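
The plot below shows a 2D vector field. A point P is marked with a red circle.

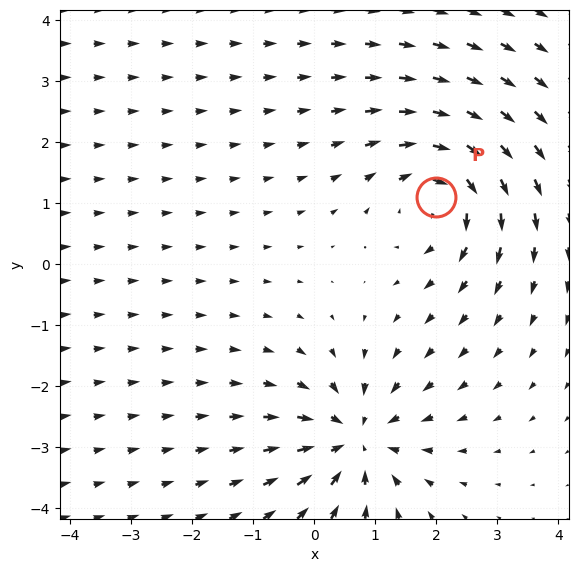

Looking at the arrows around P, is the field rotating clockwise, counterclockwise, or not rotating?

clockwise

Near P at (2.0, 1.1) the arrows circulate clockwise. The curl (z-component) there is about -5; negative curl means clockwise rotation.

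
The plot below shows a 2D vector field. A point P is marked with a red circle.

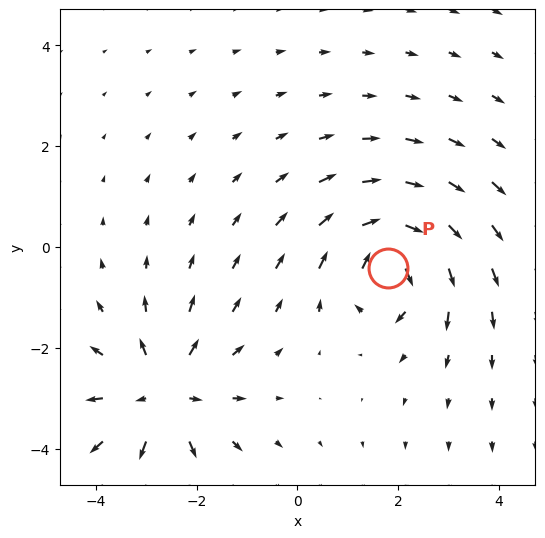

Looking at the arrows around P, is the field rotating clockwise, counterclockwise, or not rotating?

clockwise

Near P at (1.8, -0.4) the arrows circulate clockwise. The curl (z-component) there is about -5; negative curl means clockwise rotation.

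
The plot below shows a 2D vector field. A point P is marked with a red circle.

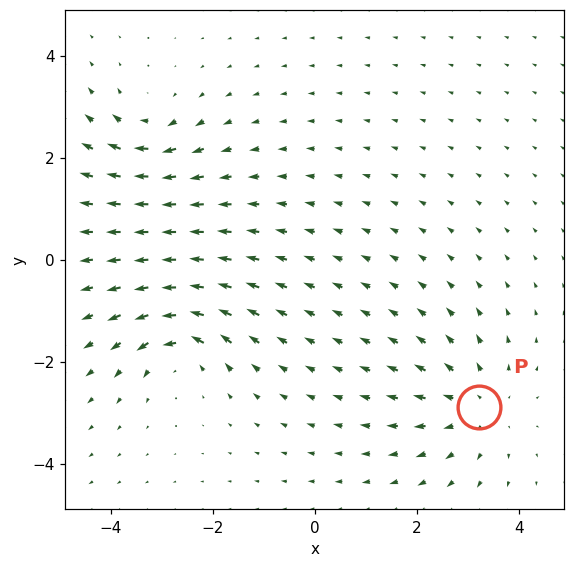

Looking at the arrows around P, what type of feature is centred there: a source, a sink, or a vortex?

At P (3.2, -2.9) the arrows spread outward. Divergence about +4, curl ≈0 — positive divergence with near-zero curl is a source.

source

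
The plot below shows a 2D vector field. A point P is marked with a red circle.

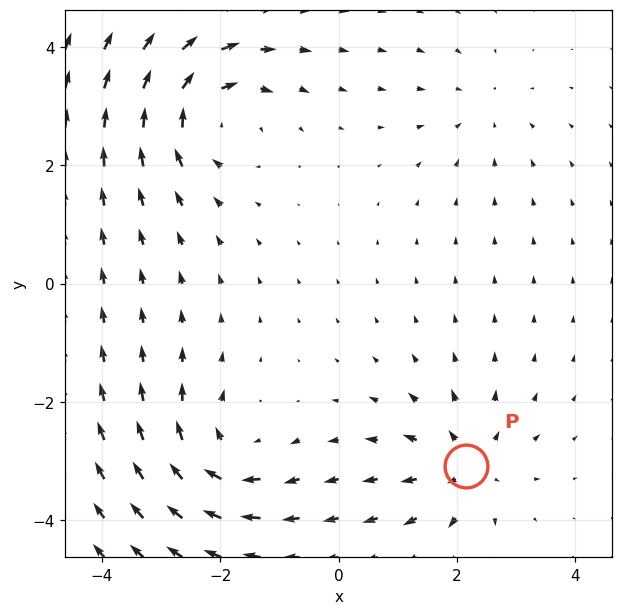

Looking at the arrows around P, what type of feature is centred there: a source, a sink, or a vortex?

source

At P (2.1, -3.1) the arrows spread outward. Divergence about +5, curl ≈0 — positive divergence with near-zero curl is a source.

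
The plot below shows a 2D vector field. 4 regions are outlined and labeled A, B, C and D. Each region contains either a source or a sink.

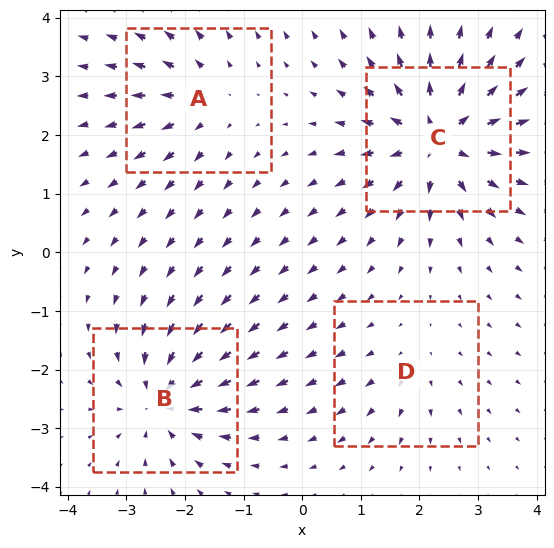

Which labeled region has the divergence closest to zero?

Divergence at each region's feature centre — A: about +4, B: about -6, C: about +8, D: about +2. Region D is closest to zero.

D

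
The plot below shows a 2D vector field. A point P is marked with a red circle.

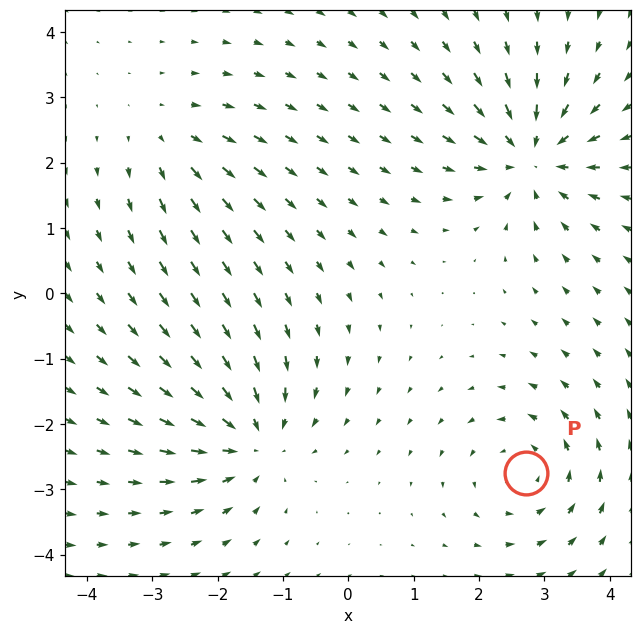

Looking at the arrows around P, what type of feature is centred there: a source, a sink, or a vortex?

vortex

At P (2.7, -2.8) the arrows circulate counterclockwise. Divergence ≈0, curl about +4 — near-zero divergence with nonzero curl is a vortex.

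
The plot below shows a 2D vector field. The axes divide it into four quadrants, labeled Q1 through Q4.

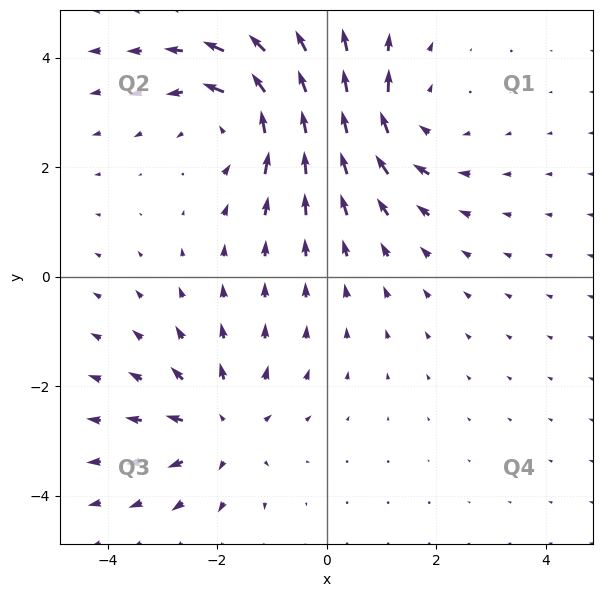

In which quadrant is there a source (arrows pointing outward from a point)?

Q3

The source sits at approximately (-1.9, -2.8), which lies in quadrant Q3. The divergence there is about +4, positive as expected for a source.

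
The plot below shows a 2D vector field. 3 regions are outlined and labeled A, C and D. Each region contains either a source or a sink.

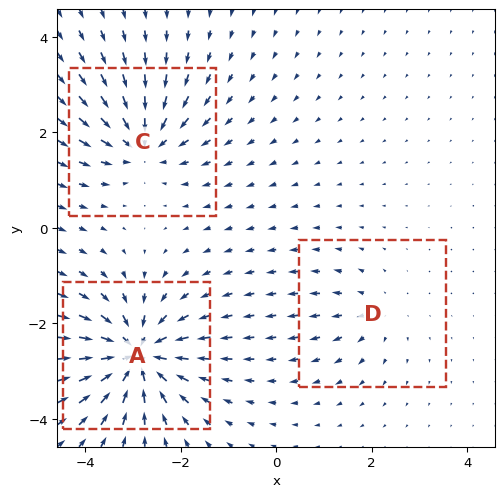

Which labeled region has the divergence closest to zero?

D

Divergence at each region's feature centre — A: about -6, C: about -4, D: about +2. Region D is closest to zero.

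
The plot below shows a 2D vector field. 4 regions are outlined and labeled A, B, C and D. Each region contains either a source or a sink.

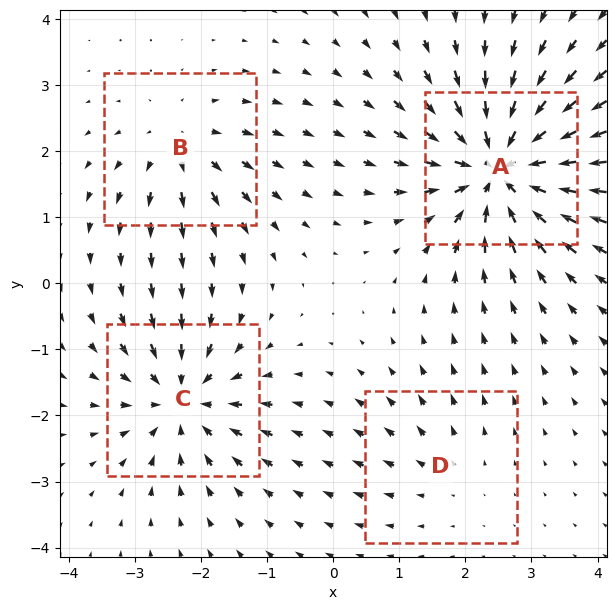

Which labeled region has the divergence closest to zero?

D

Divergence at each region's feature centre — A: about -9, B: about +4, C: about -6, D: about +2. Region D is closest to zero.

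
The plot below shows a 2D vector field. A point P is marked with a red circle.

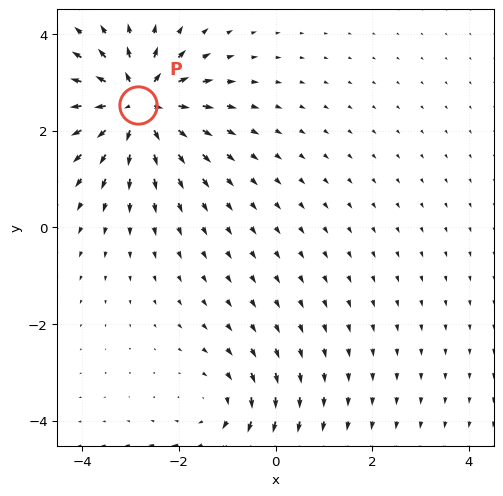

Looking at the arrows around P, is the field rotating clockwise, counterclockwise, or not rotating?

Near P at (-2.8, 2.5) the arrows show no circulation. The curl there is ≈0.

not rotating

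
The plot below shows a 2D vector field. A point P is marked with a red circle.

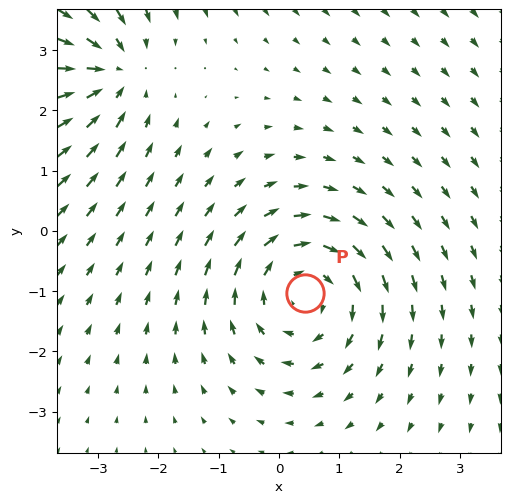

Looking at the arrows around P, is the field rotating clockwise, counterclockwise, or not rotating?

clockwise

Near P at (0.4, -1.0) the arrows circulate clockwise. The curl (z-component) there is about -3; negative curl means clockwise rotation.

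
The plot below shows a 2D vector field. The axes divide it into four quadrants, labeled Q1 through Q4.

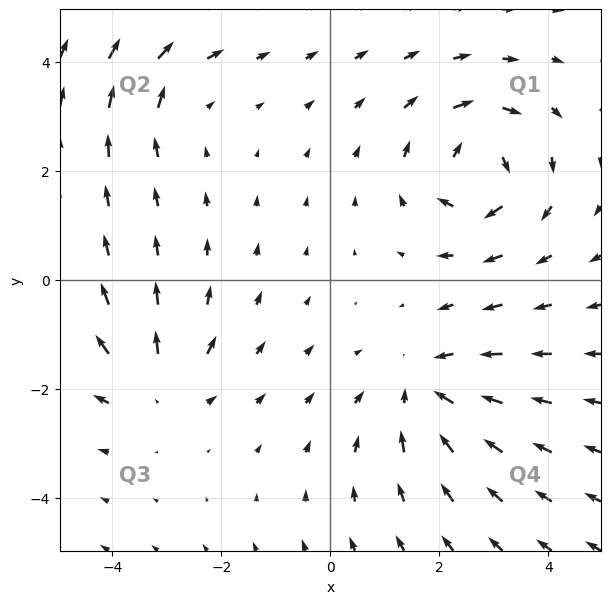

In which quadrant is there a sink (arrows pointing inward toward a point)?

Q4

The sink sits at approximately (1.7, -2.0), which lies in quadrant Q4. The divergence there is about -4, negative as expected for a sink.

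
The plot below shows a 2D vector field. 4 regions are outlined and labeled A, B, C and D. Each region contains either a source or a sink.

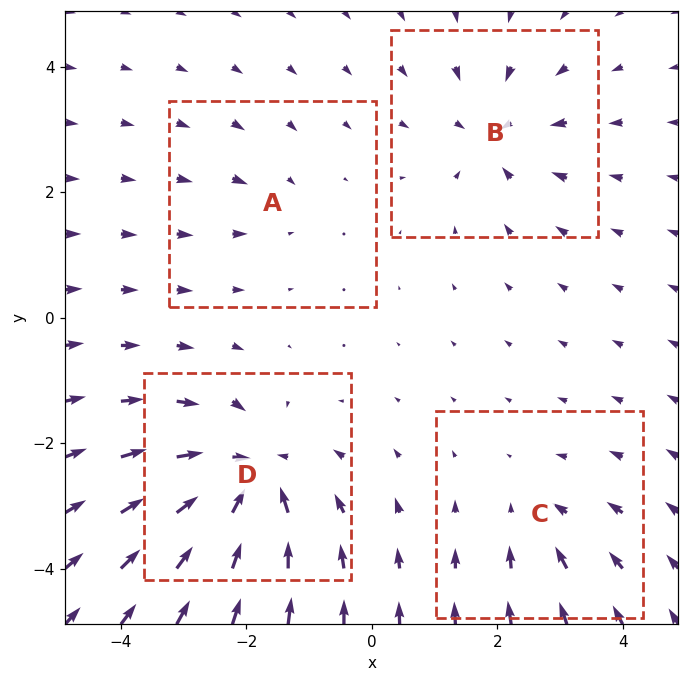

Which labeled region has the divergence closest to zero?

Divergence at each region's feature centre — A: about -2, B: about -5, C: about -4, D: about -8. Region A is closest to zero.

A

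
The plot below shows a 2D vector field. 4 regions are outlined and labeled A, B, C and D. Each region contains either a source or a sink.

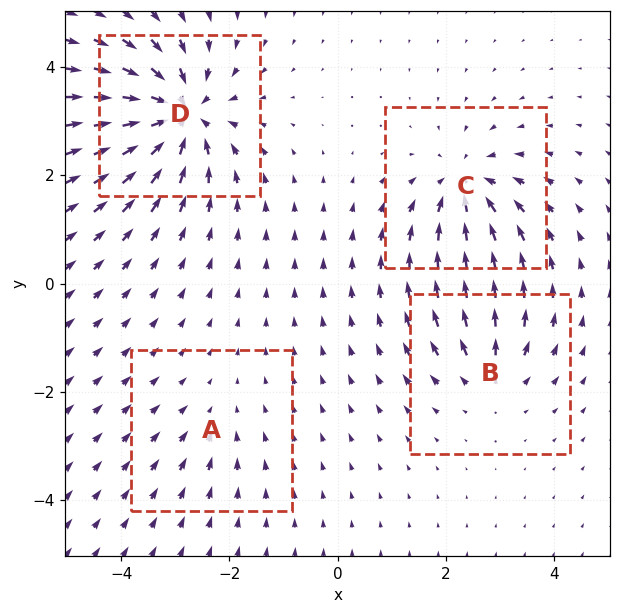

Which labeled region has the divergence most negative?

D

Divergence at each region's feature centre — A: about -2, B: about +4, C: about -6, D: about -9. Region D is most negative.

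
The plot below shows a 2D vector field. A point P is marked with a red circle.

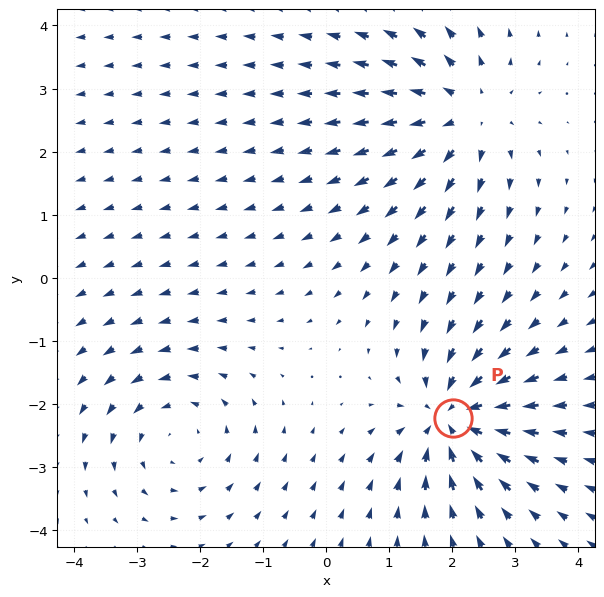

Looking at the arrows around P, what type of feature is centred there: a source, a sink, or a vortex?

sink

At P (2.0, -2.2) the arrows converge inward. Divergence about -4, curl ≈0 — negative divergence with near-zero curl is a sink.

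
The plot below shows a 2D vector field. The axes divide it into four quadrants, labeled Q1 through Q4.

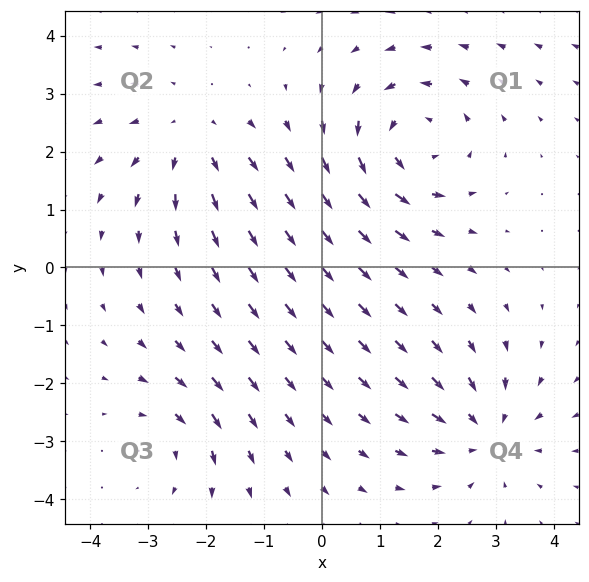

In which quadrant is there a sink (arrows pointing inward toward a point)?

The sink sits at approximately (2.8, -2.9), which lies in quadrant Q4. The divergence there is about -4, negative as expected for a sink.

Q4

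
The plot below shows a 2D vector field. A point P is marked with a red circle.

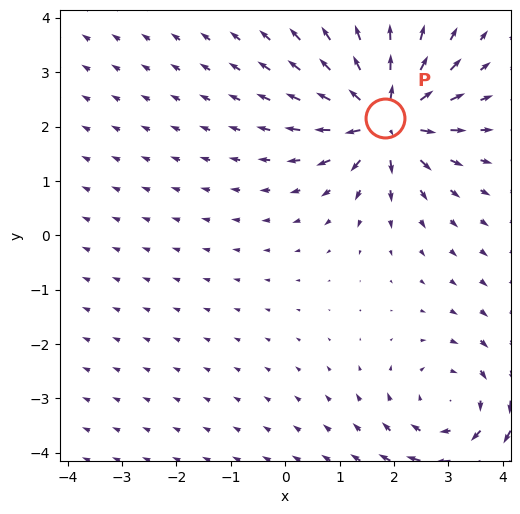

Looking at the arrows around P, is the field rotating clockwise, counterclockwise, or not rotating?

not rotating

Near P at (1.8, 2.2) the arrows show no circulation. The curl there is ≈0.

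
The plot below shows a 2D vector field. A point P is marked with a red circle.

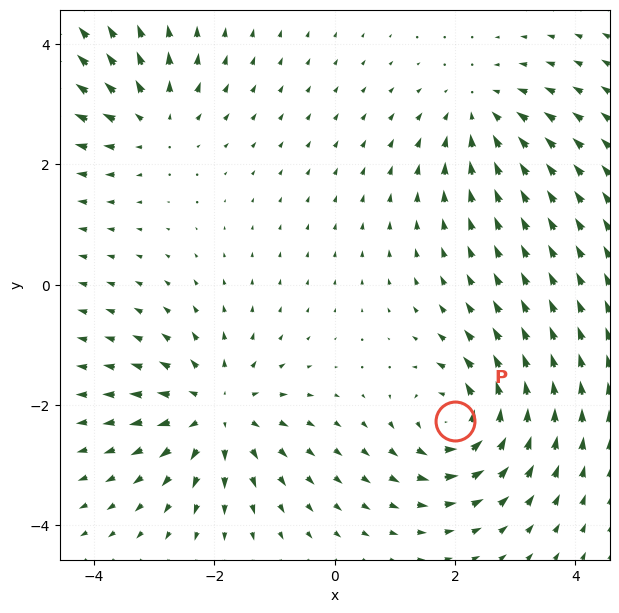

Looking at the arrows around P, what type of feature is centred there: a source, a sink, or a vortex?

At P (2.0, -2.3) the arrows circulate counterclockwise. Divergence ≈0, curl about +7 — near-zero divergence with nonzero curl is a vortex.

vortex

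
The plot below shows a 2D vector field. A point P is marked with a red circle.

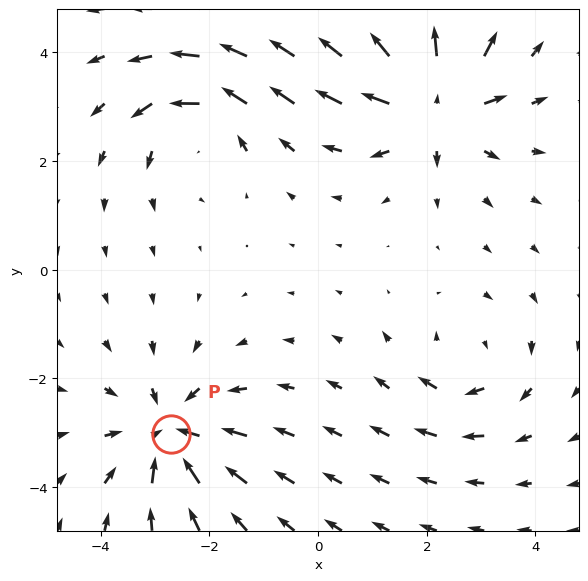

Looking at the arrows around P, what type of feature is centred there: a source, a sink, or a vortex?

sink

At P (-2.7, -3.0) the arrows converge inward. Divergence about -5, curl ≈0 — negative divergence with near-zero curl is a sink.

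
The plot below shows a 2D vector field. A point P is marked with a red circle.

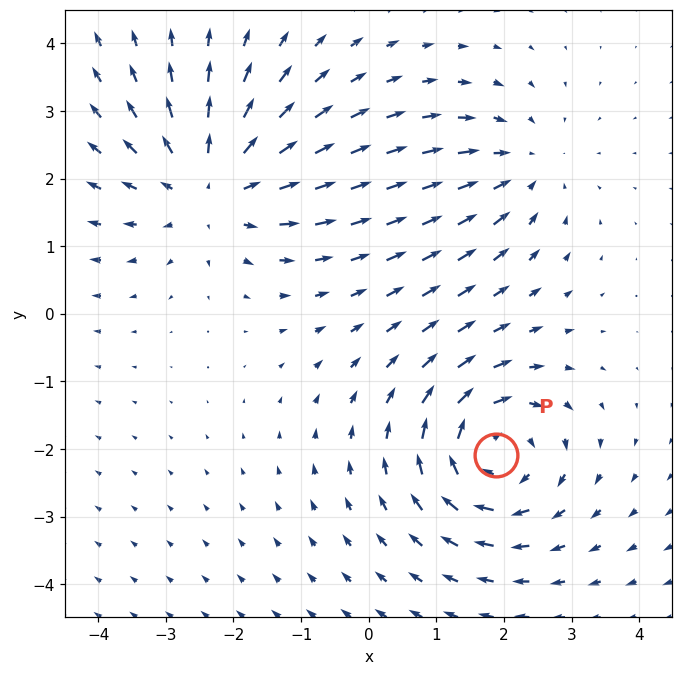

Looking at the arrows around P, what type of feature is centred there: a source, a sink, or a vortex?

vortex

At P (1.9, -2.1) the arrows circulate clockwise. Divergence ≈0, curl about -5 — near-zero divergence with nonzero curl is a vortex.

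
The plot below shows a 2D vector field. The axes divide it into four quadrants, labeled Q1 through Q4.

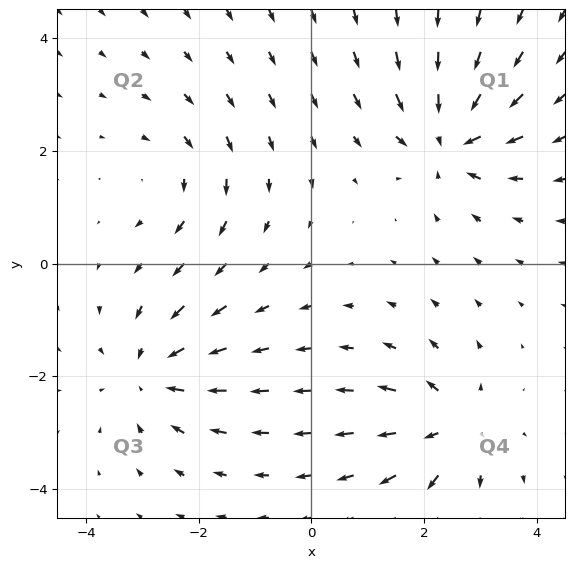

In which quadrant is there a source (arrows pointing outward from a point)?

Q4

The source sits at approximately (2.5, -2.9), which lies in quadrant Q4. The divergence there is about +5, positive as expected for a source.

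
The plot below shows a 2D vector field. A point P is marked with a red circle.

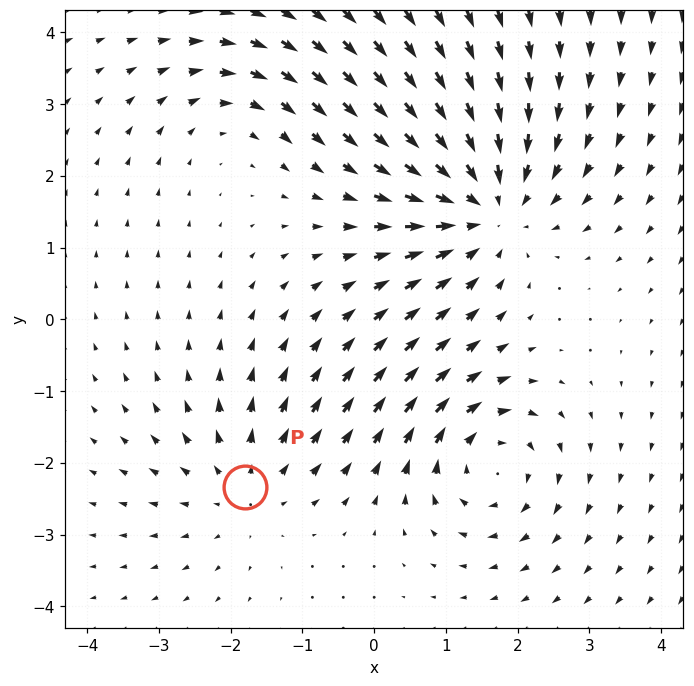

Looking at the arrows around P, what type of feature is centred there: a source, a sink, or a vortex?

source

At P (-1.8, -2.3) the arrows spread outward. Divergence about +3, curl ≈0 — positive divergence with near-zero curl is a source.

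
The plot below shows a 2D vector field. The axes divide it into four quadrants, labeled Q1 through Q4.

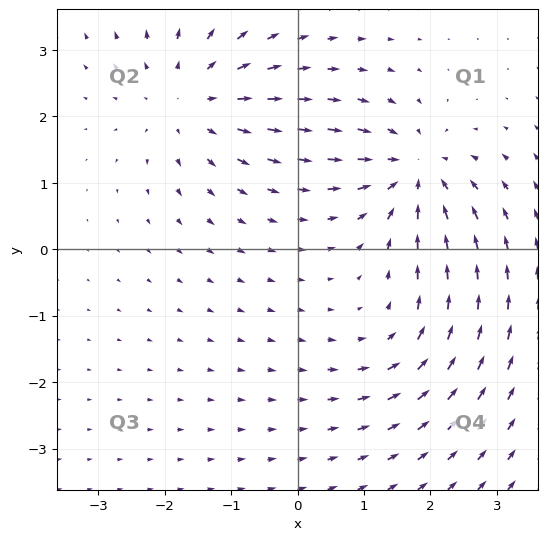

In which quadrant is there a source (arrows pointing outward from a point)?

Q2

The source sits at approximately (-1.6, 2.3), which lies in quadrant Q2. The divergence there is about +3, positive as expected for a source.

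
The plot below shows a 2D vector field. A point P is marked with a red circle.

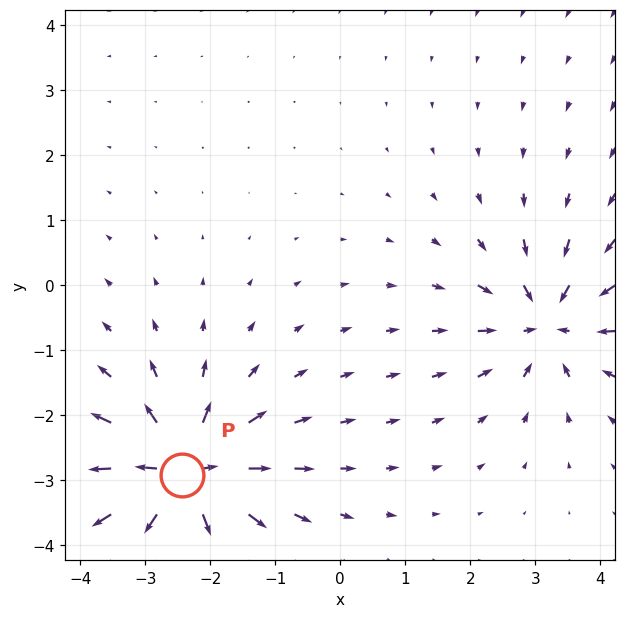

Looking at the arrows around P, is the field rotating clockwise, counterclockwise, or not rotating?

Near P at (-2.4, -2.9) the arrows show no circulation. The curl there is ≈0.

not rotating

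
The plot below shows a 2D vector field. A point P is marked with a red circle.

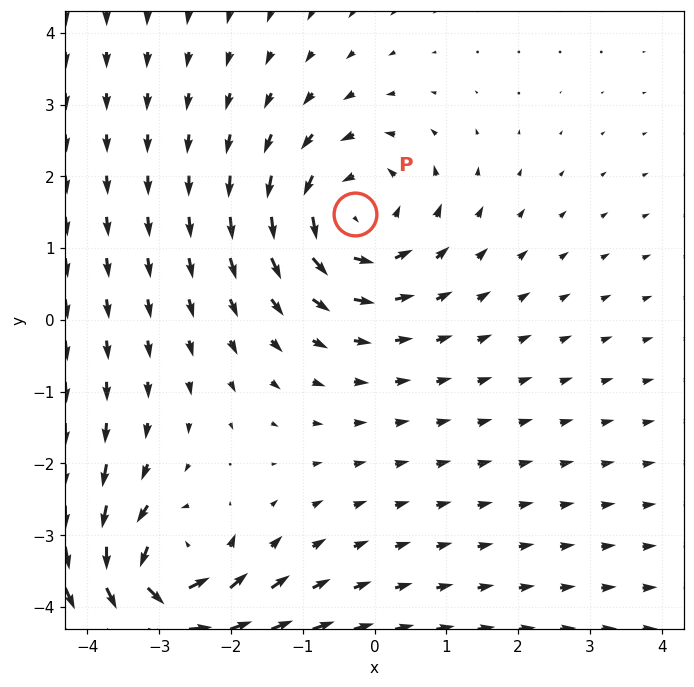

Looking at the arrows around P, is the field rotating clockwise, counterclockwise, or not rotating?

counterclockwise

Near P at (-0.3, 1.5) the arrows circulate counterclockwise. The curl (z-component) there is about +3; positive curl means counterclockwise rotation.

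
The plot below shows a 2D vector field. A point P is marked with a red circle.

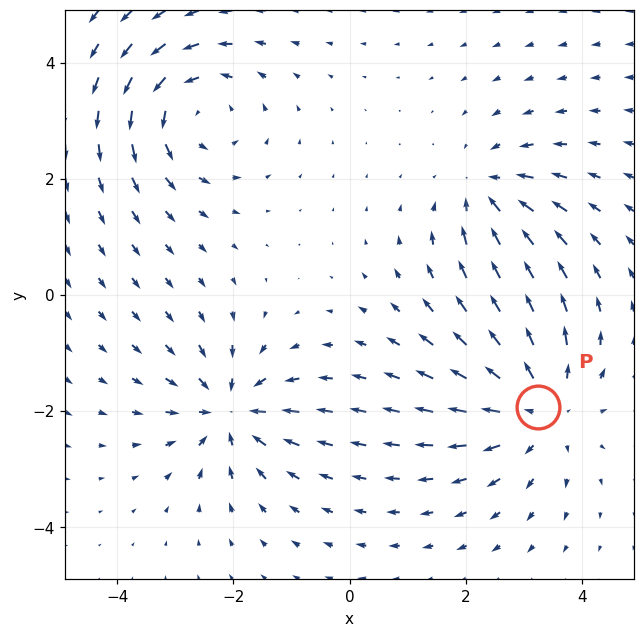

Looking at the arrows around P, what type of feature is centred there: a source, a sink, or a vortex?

At P (3.3, -1.9) the arrows spread outward. Divergence about +3, curl ≈0 — positive divergence with near-zero curl is a source.

source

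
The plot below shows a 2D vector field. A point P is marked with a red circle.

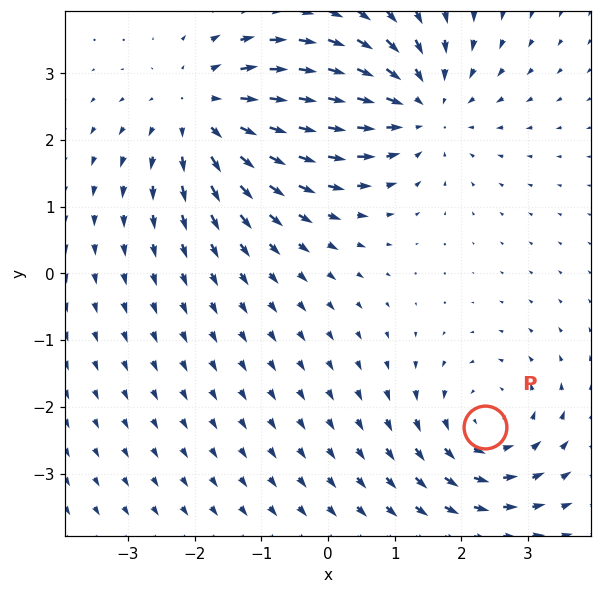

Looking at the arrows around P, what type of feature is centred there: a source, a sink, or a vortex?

At P (2.4, -2.3) the arrows circulate counterclockwise. Divergence ≈0, curl about +3 — near-zero divergence with nonzero curl is a vortex.

vortex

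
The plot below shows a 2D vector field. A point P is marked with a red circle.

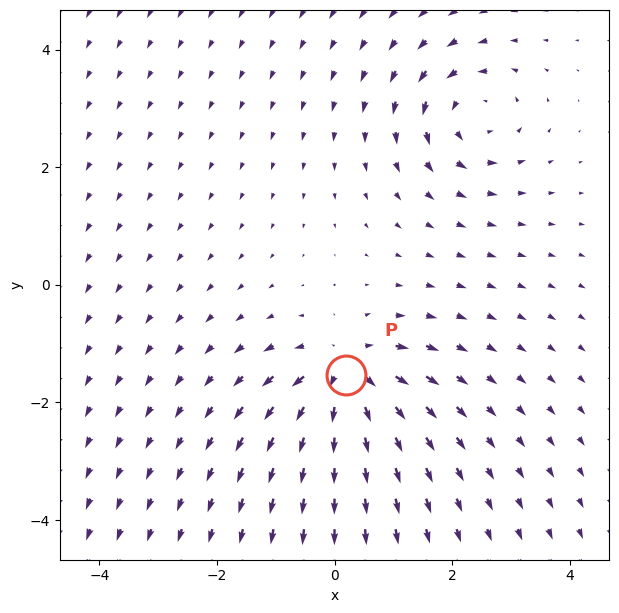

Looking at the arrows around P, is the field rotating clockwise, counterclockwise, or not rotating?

not rotating

Near P at (0.2, -1.5) the arrows show no circulation. The curl there is ≈0.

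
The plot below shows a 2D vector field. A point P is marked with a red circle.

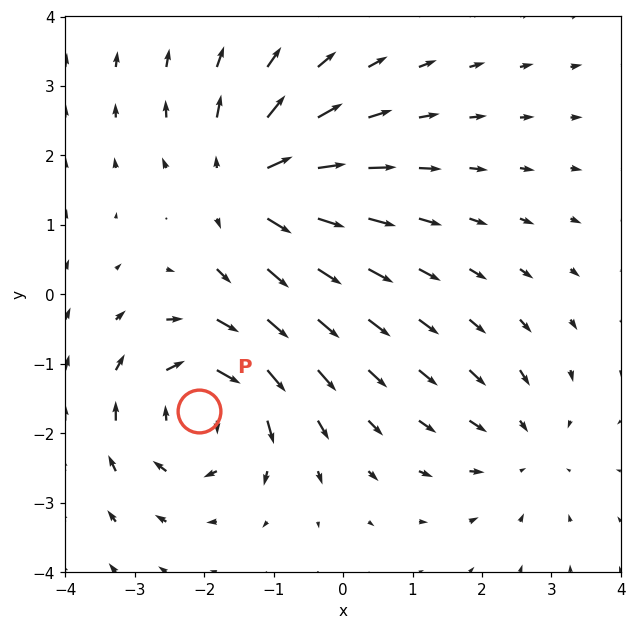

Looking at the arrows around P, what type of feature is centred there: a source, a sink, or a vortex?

vortex

At P (-2.1, -1.7) the arrows circulate clockwise. Divergence ≈0, curl about -6 — near-zero divergence with nonzero curl is a vortex.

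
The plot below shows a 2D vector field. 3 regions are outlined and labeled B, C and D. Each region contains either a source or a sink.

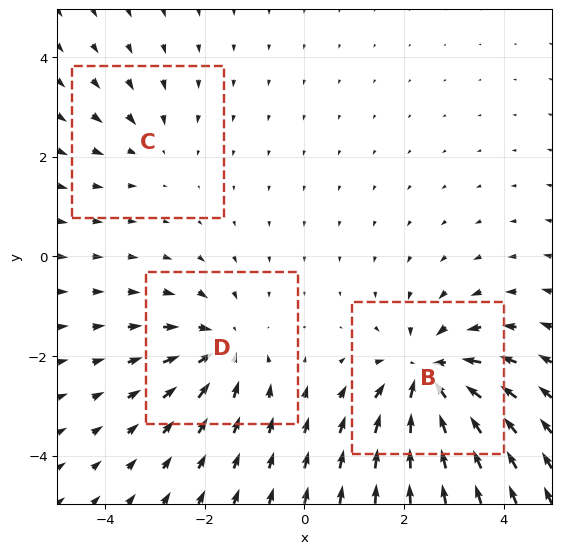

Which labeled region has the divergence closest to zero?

Divergence at each region's feature centre — B: about -5, C: about -2, D: about -3. Region C is closest to zero.

C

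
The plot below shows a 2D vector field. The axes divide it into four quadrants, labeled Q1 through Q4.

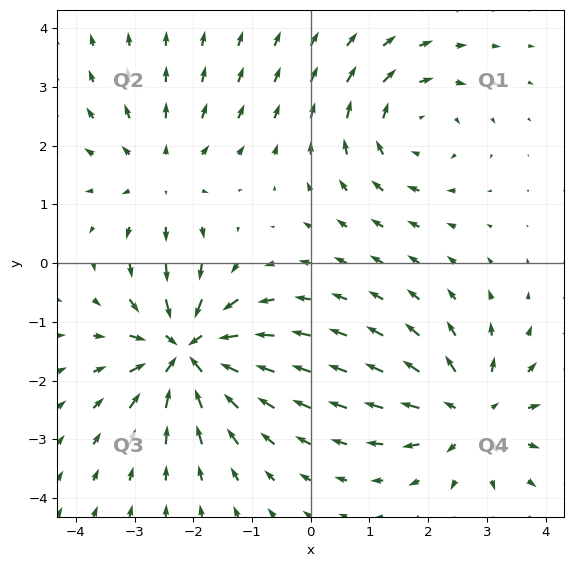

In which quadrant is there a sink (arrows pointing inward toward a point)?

The sink sits at approximately (-2.1, -1.5), which lies in quadrant Q3. The divergence there is about -5, negative as expected for a sink.

Q3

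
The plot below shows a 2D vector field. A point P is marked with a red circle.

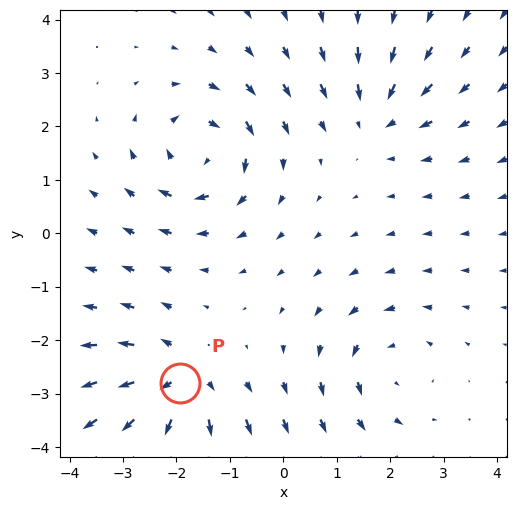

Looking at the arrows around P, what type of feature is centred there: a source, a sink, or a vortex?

source

At P (-1.9, -2.8) the arrows spread outward. Divergence about +6, curl ≈0 — positive divergence with near-zero curl is a source.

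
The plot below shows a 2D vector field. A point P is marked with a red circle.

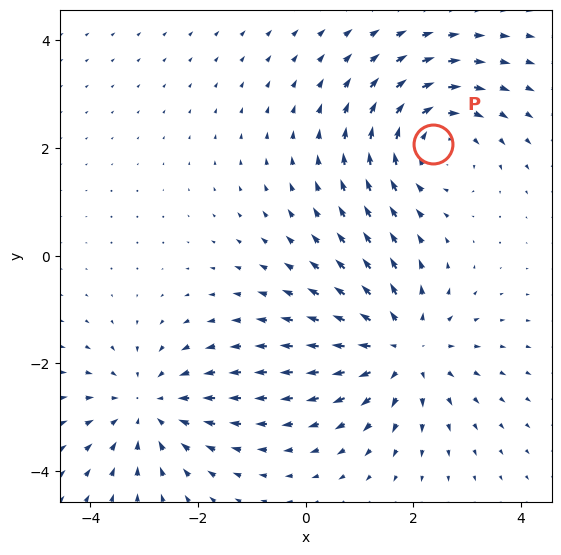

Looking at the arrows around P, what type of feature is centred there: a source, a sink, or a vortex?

At P (2.4, 2.1) the arrows circulate clockwise. Divergence ≈0, curl about -3 — near-zero divergence with nonzero curl is a vortex.

vortex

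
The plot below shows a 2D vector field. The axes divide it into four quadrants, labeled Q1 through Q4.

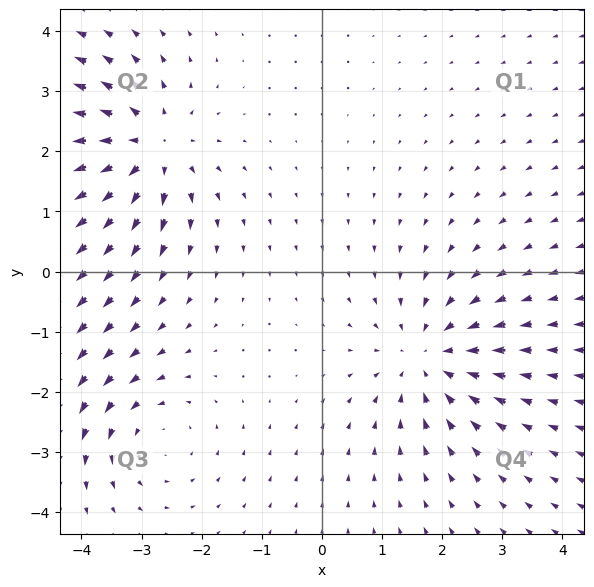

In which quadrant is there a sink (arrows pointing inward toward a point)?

Q4

The sink sits at approximately (1.8, -1.4), which lies in quadrant Q4. The divergence there is about -4, negative as expected for a sink.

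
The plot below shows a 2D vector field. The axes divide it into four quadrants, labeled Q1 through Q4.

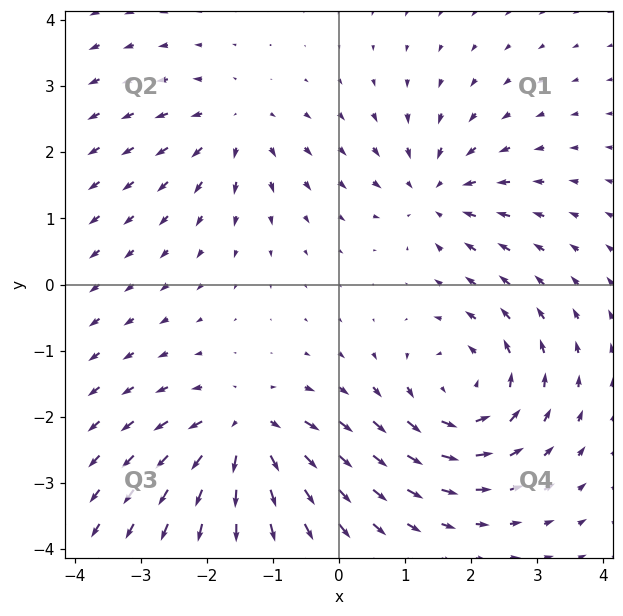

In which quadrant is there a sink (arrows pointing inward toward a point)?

The sink sits at approximately (1.5, 1.4), which lies in quadrant Q1. The divergence there is about -5, negative as expected for a sink.

Q1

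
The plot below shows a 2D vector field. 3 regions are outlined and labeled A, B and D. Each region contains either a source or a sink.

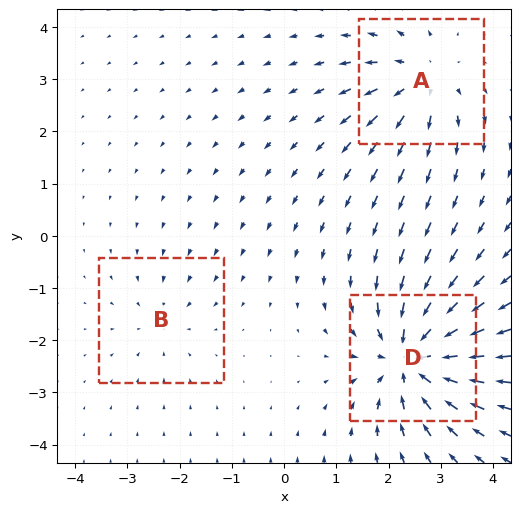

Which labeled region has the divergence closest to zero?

B

Divergence at each region's feature centre — A: about +4, B: about -2, D: about -6. Region B is closest to zero.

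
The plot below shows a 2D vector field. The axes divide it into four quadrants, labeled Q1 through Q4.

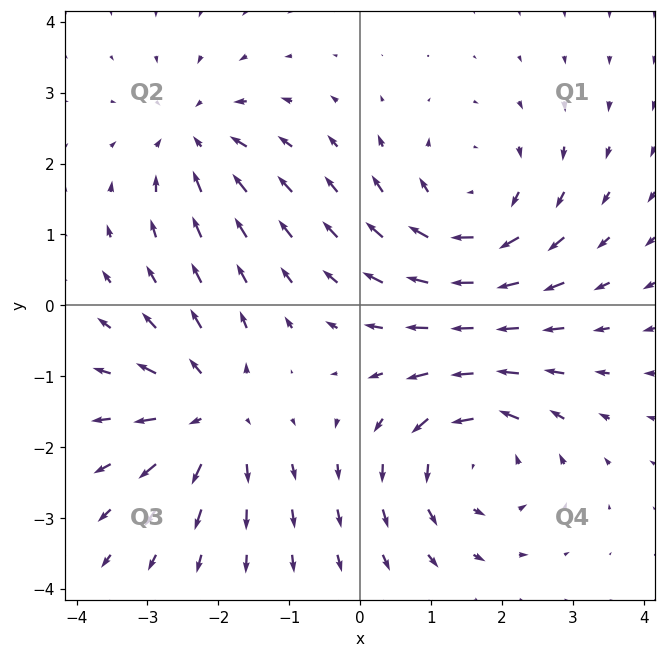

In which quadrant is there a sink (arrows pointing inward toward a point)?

Q2

The sink sits at approximately (-2.3, 2.4), which lies in quadrant Q2. The divergence there is about -3, negative as expected for a sink.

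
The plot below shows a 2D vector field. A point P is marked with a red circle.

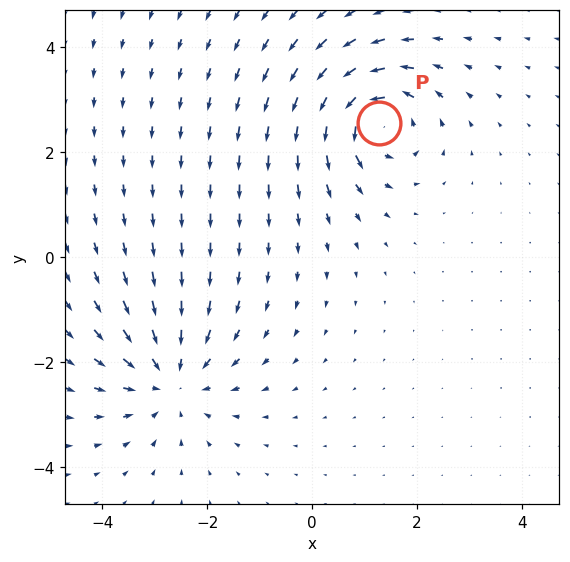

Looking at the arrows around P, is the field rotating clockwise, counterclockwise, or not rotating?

counterclockwise

Near P at (1.3, 2.6) the arrows circulate counterclockwise. The curl (z-component) there is about +7; positive curl means counterclockwise rotation.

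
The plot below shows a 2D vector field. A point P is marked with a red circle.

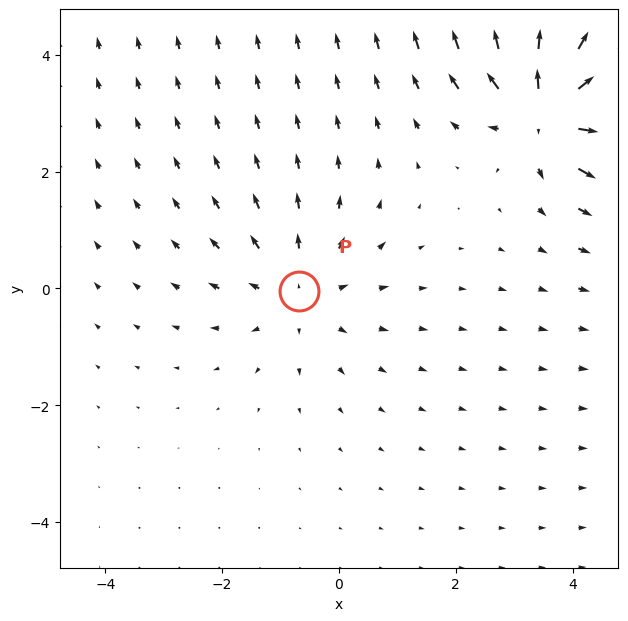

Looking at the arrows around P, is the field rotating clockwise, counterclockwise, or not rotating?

not rotating

Near P at (-0.7, -0.1) the arrows show no circulation. The curl there is ≈0.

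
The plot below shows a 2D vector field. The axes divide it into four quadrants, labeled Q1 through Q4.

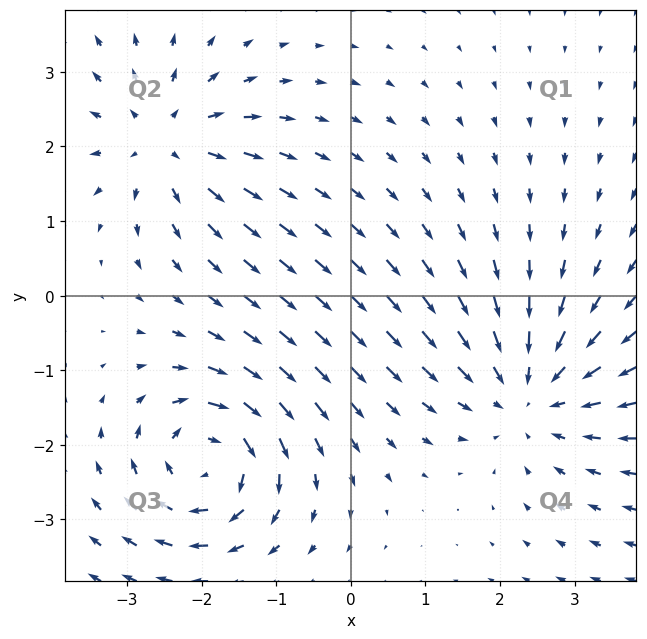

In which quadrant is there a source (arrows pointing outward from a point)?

The source sits at approximately (-2.5, 2.1), which lies in quadrant Q2. The divergence there is about +4, positive as expected for a source.

Q2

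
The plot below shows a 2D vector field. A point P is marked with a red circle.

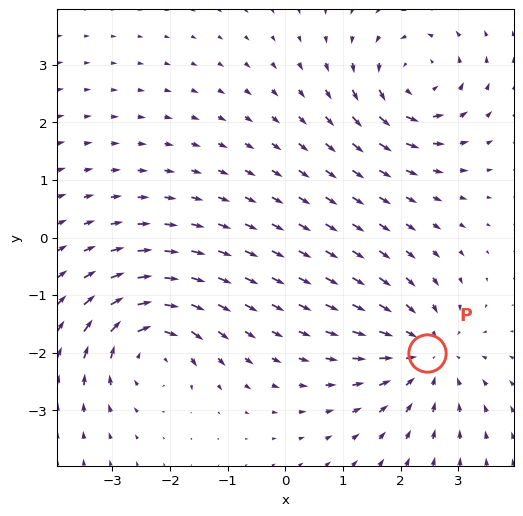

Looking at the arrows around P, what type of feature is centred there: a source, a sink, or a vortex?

At P (2.5, -2.0) the arrows converge inward. Divergence about -4, curl ≈0 — negative divergence with near-zero curl is a sink.

sink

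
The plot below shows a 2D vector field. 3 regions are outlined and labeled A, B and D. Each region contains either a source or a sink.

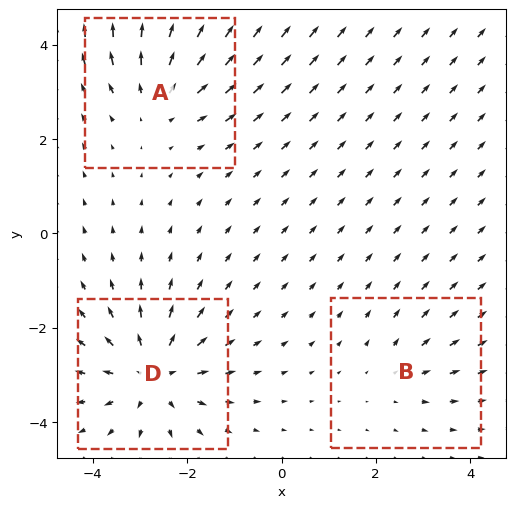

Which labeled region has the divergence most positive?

D

Divergence at each region's feature centre — A: about +3, B: about +2, D: about +4. Region D is most positive.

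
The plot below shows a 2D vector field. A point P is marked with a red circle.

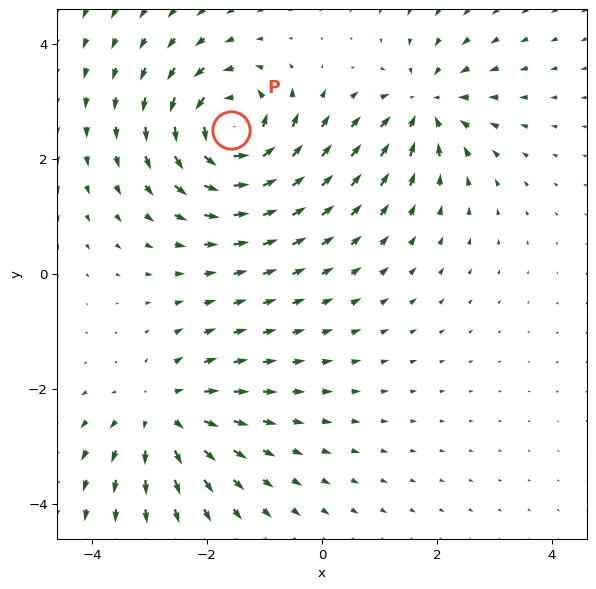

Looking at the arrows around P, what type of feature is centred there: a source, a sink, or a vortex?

At P (-1.6, 2.5) the arrows circulate counterclockwise. Divergence ≈0, curl about +7 — near-zero divergence with nonzero curl is a vortex.

vortex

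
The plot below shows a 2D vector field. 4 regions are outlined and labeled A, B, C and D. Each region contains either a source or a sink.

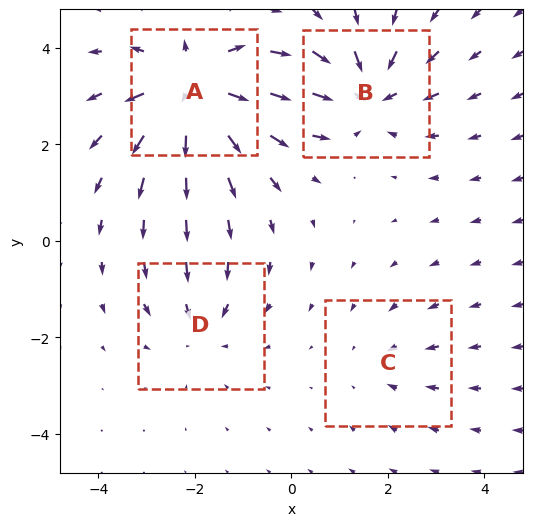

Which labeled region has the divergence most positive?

Divergence at each region's feature centre — A: about +6, B: about -5, C: about -2, D: about -3. Region A is most positive.

A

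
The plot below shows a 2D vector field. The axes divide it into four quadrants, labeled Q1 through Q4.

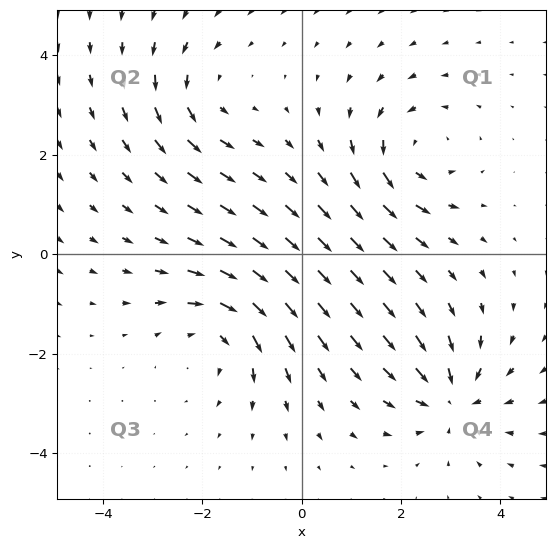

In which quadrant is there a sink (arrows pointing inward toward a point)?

Q4

The sink sits at approximately (3.0, -2.9), which lies in quadrant Q4. The divergence there is about -5, negative as expected for a sink.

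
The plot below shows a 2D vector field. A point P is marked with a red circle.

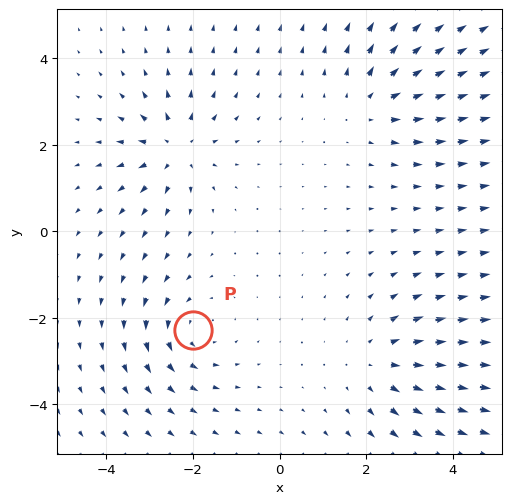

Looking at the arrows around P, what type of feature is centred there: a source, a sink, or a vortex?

vortex

At P (-2.0, -2.3) the arrows circulate counterclockwise. Divergence ≈0, curl about +3 — near-zero divergence with nonzero curl is a vortex.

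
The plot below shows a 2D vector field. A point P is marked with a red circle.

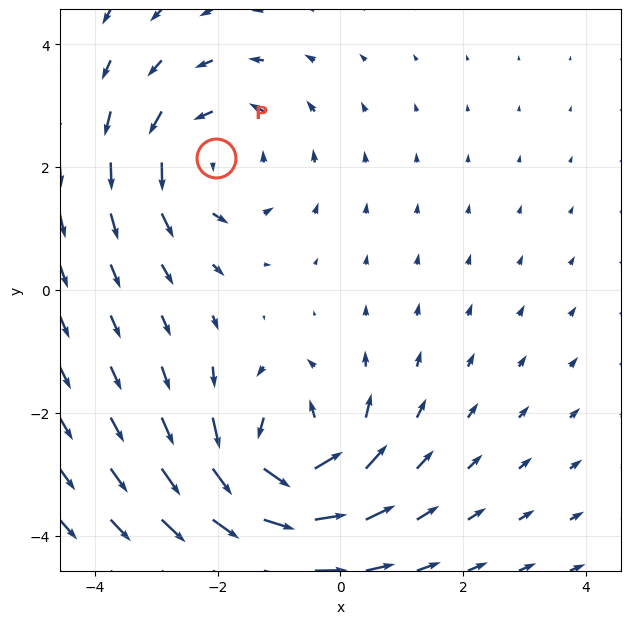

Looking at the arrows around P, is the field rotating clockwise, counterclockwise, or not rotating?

counterclockwise

Near P at (-2.0, 2.2) the arrows circulate counterclockwise. The curl (z-component) there is about +3; positive curl means counterclockwise rotation.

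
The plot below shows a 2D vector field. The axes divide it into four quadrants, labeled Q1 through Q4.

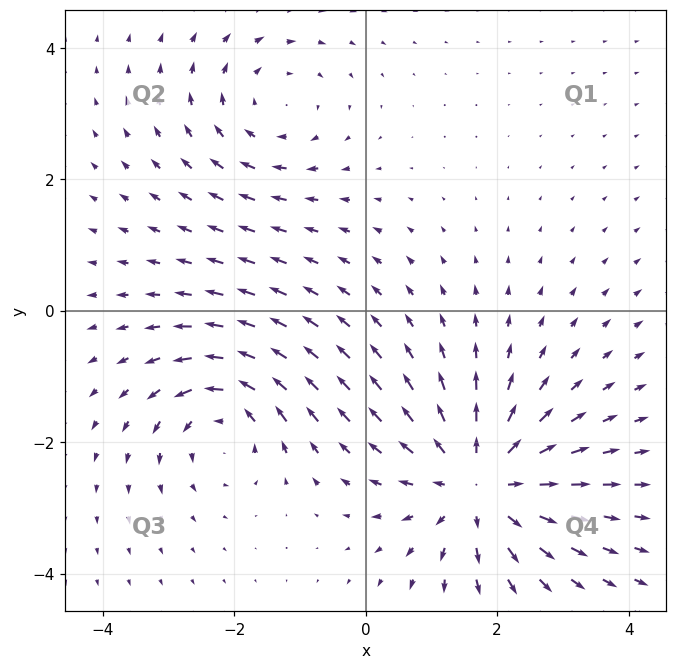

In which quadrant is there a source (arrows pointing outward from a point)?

Q4

The source sits at approximately (1.7, -2.6), which lies in quadrant Q4. The divergence there is about +4, positive as expected for a source.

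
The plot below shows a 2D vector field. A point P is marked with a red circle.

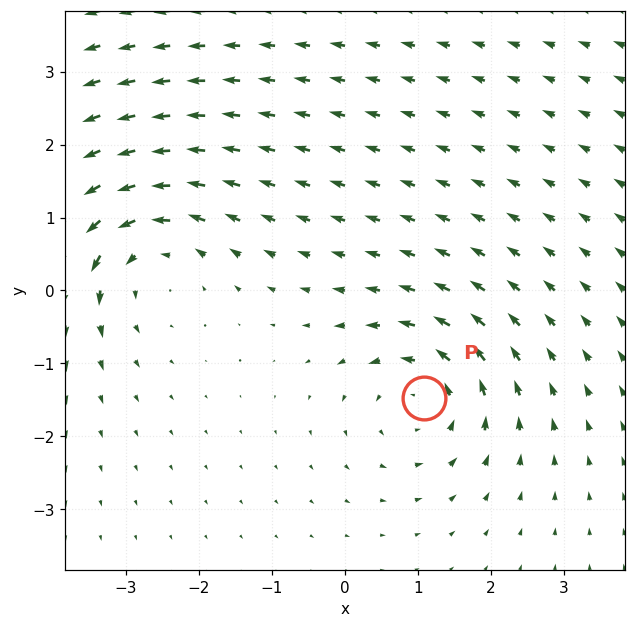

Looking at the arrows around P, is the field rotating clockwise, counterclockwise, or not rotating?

Near P at (1.1, -1.5) the arrows circulate counterclockwise. The curl (z-component) there is about +5; positive curl means counterclockwise rotation.

counterclockwise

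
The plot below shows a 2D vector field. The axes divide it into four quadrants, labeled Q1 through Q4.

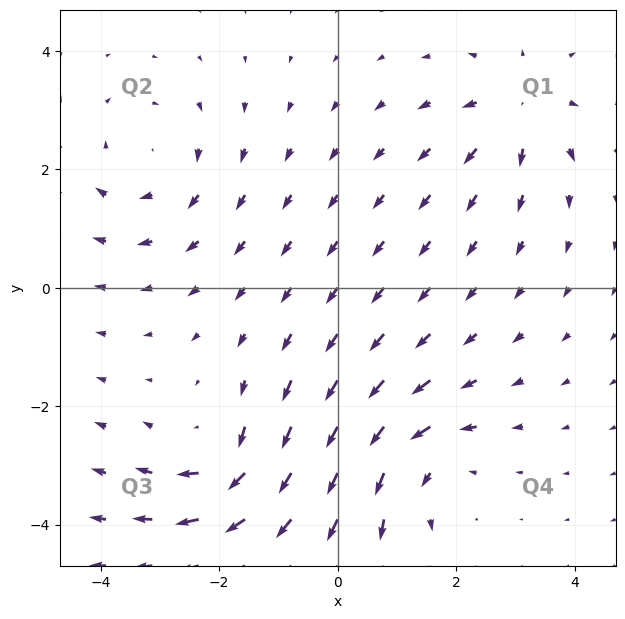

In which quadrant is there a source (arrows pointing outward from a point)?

Q1

The source sits at approximately (3.1, 3.0), which lies in quadrant Q1. The divergence there is about +5, positive as expected for a source.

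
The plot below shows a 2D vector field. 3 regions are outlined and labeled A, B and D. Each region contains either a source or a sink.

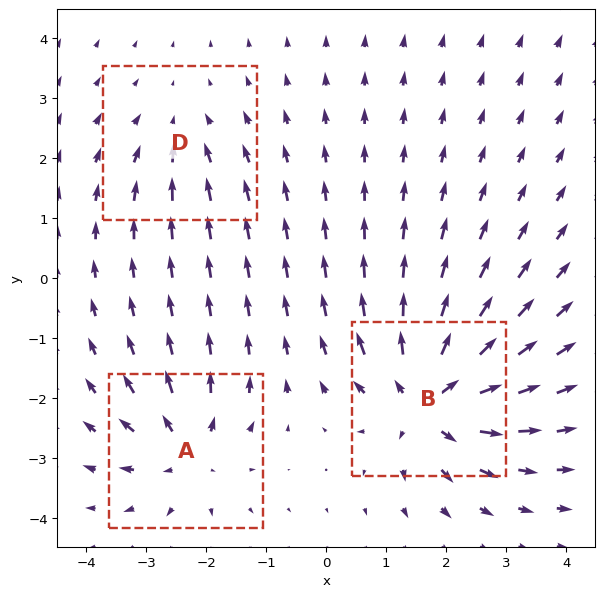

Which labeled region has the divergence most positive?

B

Divergence at each region's feature centre — A: about +4, B: about +6, D: about -2. Region B is most positive.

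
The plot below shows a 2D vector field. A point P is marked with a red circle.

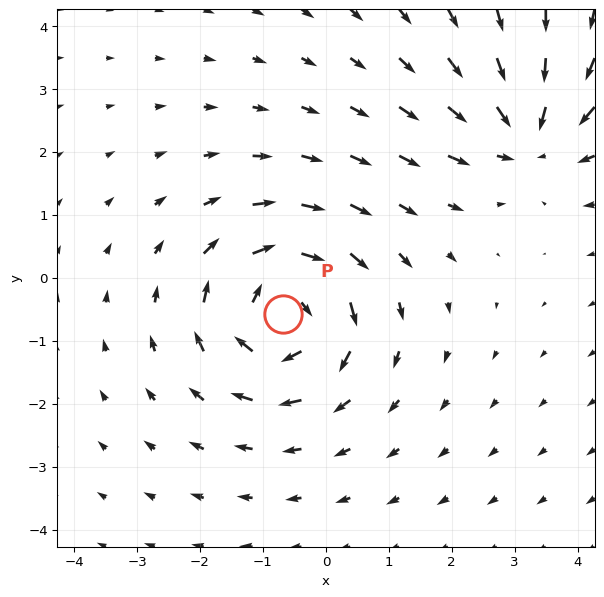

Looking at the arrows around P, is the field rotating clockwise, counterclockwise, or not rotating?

Near P at (-0.7, -0.6) the arrows circulate clockwise. The curl (z-component) there is about -4; negative curl means clockwise rotation.

clockwise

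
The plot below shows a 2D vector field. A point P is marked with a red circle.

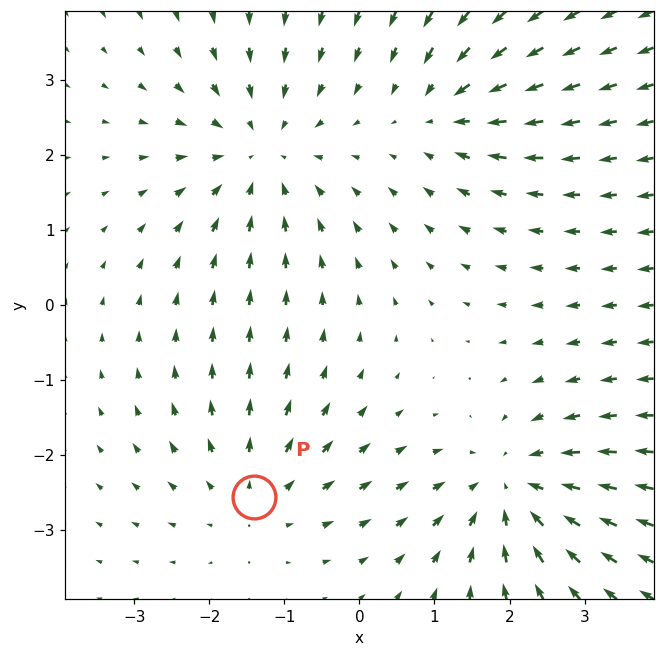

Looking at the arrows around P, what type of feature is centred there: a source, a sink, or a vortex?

source

At P (-1.4, -2.6) the arrows spread outward. Divergence about +3, curl ≈0 — positive divergence with near-zero curl is a source.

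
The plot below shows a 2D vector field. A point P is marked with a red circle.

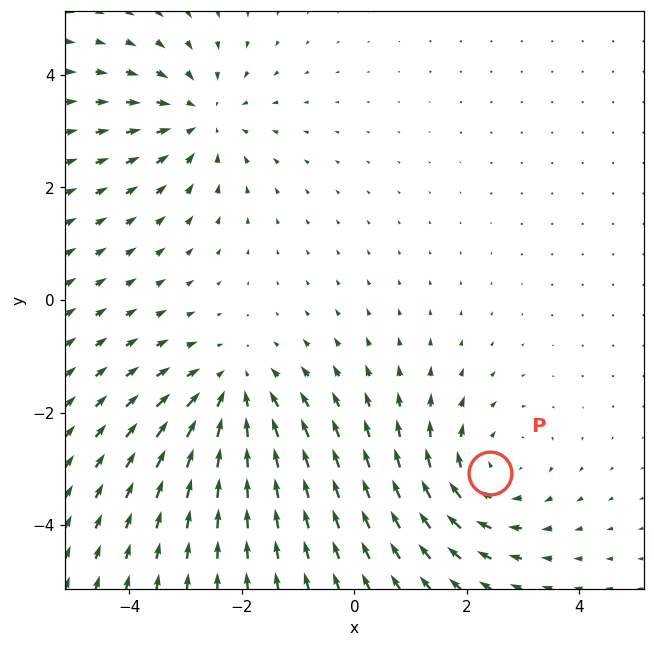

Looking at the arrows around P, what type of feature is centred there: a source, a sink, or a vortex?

At P (2.4, -3.1) the arrows circulate clockwise. Divergence ≈0, curl about -4 — near-zero divergence with nonzero curl is a vortex.

vortex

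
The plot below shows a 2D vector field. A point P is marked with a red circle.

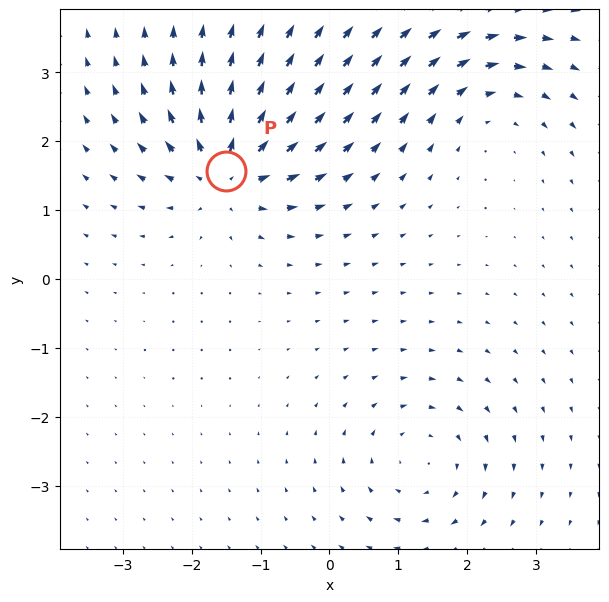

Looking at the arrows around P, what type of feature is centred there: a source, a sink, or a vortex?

At P (-1.5, 1.6) the arrows spread outward. Divergence about +7, curl ≈0 — positive divergence with near-zero curl is a source.

source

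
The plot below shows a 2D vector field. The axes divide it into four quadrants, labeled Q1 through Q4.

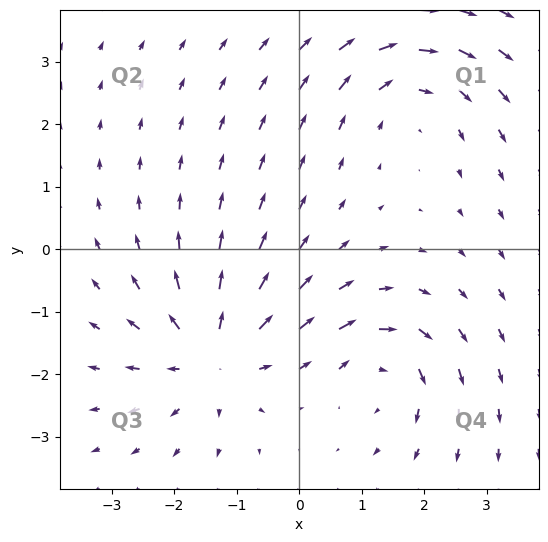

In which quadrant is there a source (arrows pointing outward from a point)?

Q3

The source sits at approximately (-1.4, -1.7), which lies in quadrant Q3. The divergence there is about +4, positive as expected for a source.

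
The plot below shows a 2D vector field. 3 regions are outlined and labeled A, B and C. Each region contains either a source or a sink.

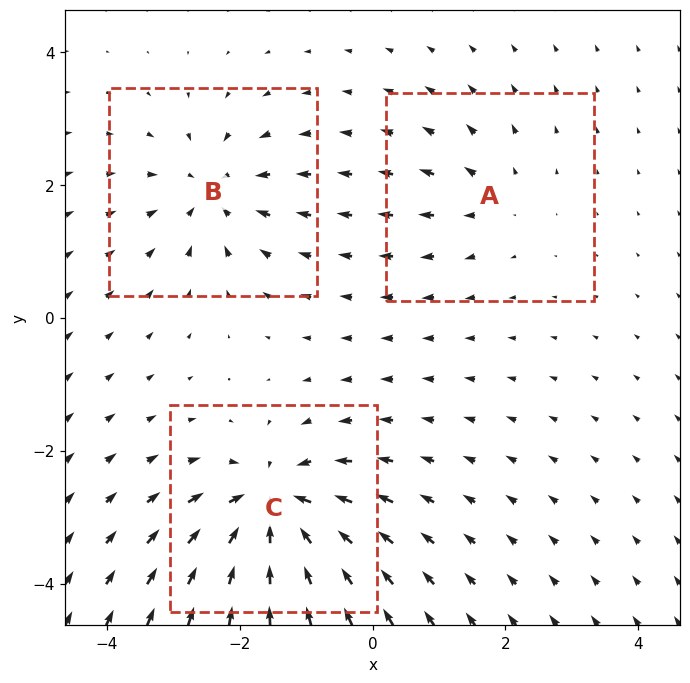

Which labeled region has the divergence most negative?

Divergence at each region's feature centre — A: about +2, B: about -4, C: about -6. Region C is most negative.

C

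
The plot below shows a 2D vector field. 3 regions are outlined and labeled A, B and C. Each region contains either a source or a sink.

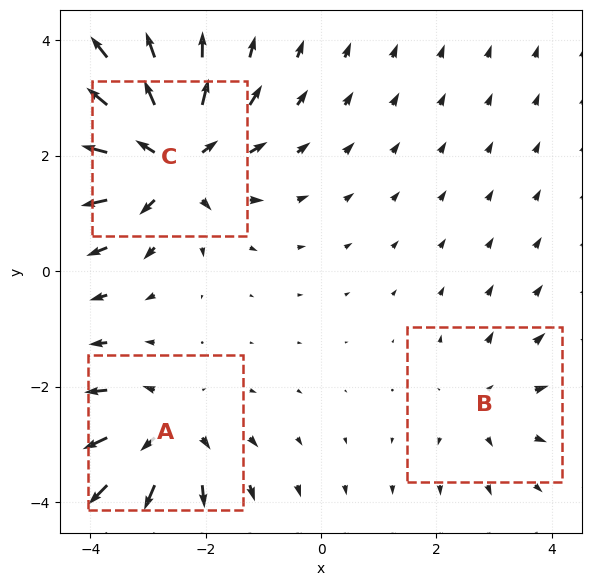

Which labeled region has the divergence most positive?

C

Divergence at each region's feature centre — A: about +4, B: about +2, C: about +5. Region C is most positive.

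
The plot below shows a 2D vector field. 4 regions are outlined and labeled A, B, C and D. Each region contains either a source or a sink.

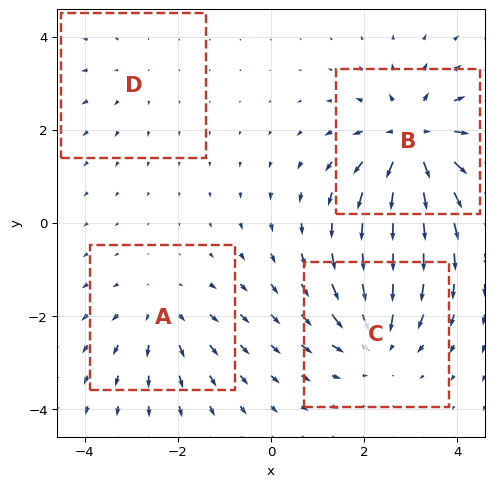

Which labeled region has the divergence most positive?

B

Divergence at each region's feature centre — A: about +3, B: about +7, C: about -5, D: about +2. Region B is most positive.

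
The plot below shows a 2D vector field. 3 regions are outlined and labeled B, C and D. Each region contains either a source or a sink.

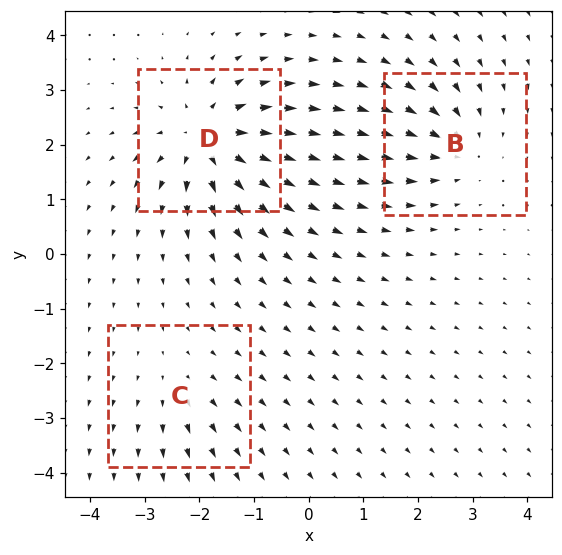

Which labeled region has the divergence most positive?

Divergence at each region's feature centre — B: about -4, C: about +2, D: about +6. Region D is most positive.

D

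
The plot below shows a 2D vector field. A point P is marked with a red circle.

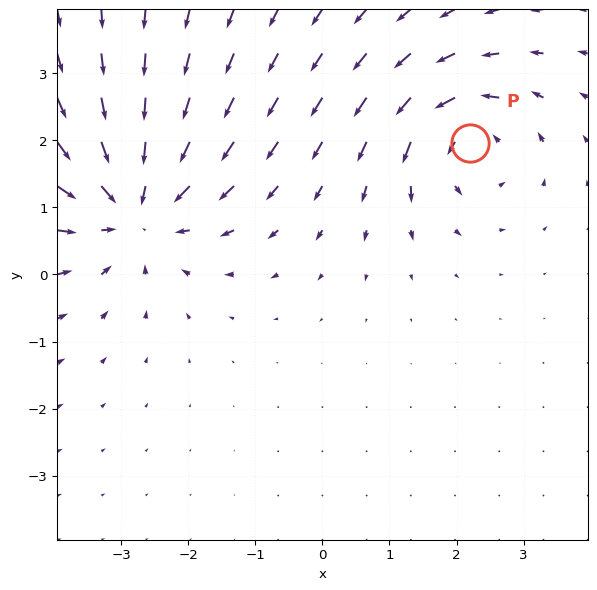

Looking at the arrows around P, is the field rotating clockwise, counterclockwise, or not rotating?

counterclockwise

Near P at (2.2, 2.0) the arrows circulate counterclockwise. The curl (z-component) there is about +4; positive curl means counterclockwise rotation.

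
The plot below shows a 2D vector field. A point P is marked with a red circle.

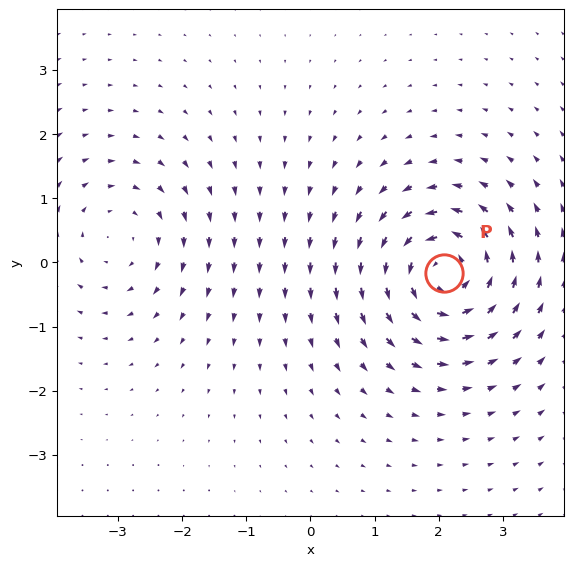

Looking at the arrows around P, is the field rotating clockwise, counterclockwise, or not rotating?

counterclockwise

Near P at (2.1, -0.2) the arrows circulate counterclockwise. The curl (z-component) there is about +6; positive curl means counterclockwise rotation.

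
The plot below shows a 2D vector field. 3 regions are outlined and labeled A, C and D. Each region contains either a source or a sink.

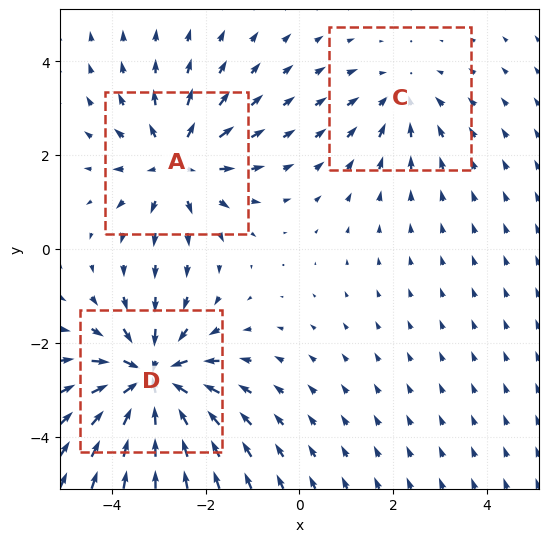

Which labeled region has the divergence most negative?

D

Divergence at each region's feature centre — A: about +3, C: about -2, D: about -5. Region D is most negative.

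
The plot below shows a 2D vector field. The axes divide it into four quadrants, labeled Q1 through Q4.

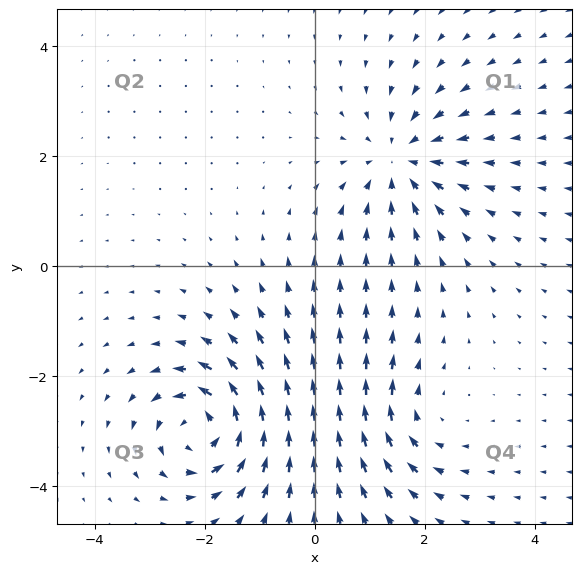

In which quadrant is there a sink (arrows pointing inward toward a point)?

Q1

The sink sits at approximately (1.6, 1.9), which lies in quadrant Q1. The divergence there is about -4, negative as expected for a sink.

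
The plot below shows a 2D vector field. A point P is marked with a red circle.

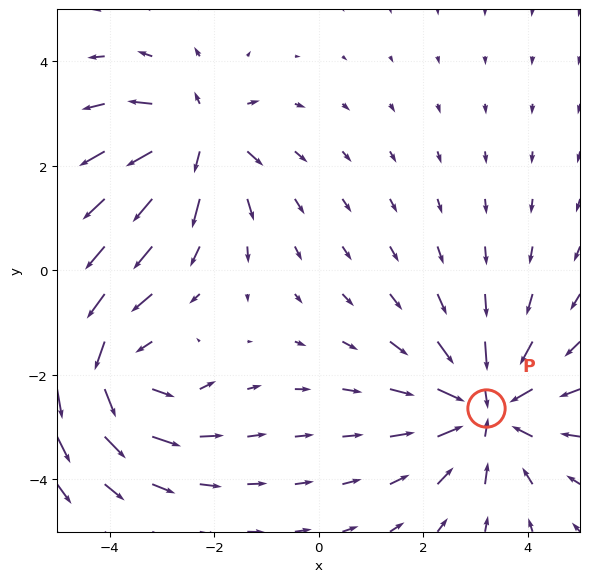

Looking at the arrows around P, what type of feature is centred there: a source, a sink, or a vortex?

At P (3.2, -2.6) the arrows converge inward. Divergence about -4, curl ≈0 — negative divergence with near-zero curl is a sink.

sink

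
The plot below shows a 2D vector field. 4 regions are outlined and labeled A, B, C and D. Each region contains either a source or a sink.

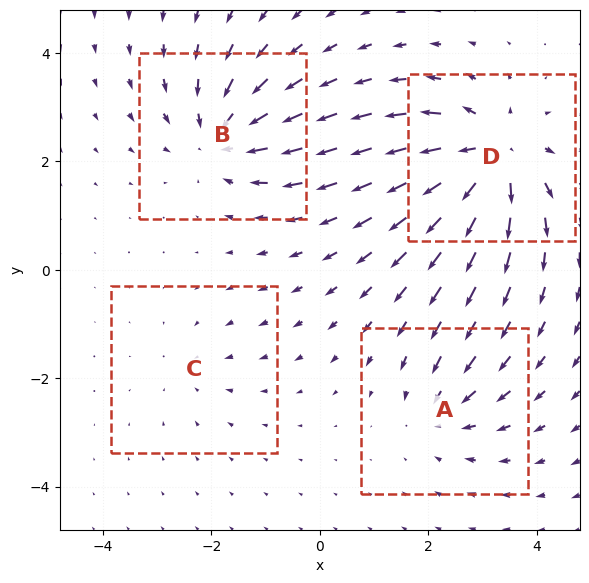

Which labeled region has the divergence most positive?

Divergence at each region's feature centre — A: about -4, B: about -5, C: about -2, D: about +7. Region D is most positive.

D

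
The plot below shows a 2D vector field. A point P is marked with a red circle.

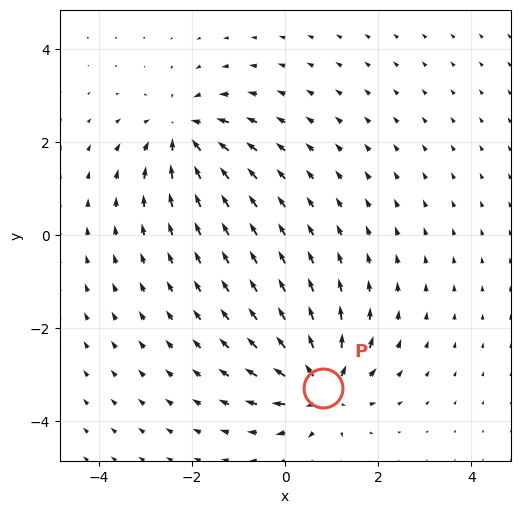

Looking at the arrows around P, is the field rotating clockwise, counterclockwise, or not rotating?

not rotating

Near P at (0.8, -3.3) the arrows show no circulation. The curl there is ≈0.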